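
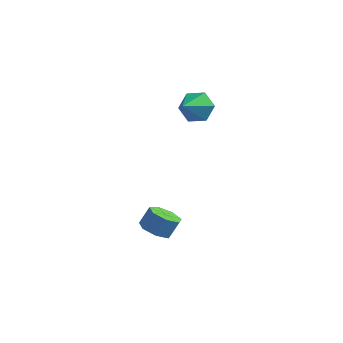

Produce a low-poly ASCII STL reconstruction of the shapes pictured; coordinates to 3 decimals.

solid 
facet normal 0.004 0.874 -0.486
outer loop
vertex 4.234 3.058 3.254
vertex 3.314 2.913 2.985
vertex 3.509 3.374 3.816
endloop
endfacet
facet normal 0.581 -0.102 0.807
outer loop
vertex 4.234 3.058 3.254
vertex 3.509 3.374 3.816
vertex 3.306 1.567 3.735
endloop
endfacet
facet normal 0.004 0.874 -0.486
outer loop
vertex 3.509 3.374 3.816
vertex 3.314 2.913 2.985
vertex 2.589 3.229 3.547
endloop
endfacet
facet normal -0.279 -0.012 0.960
outer loop
vertex 3.509 3.374 3.816
vertex 2.589 3.229 3.547
vertex 3.306 1.567 3.735
endloop
endfacet
facet normal 0.004 0.874 -0.486
outer loop
vertex 2.589 3.229 3.547
vertex 3.314 2.913 2.985
vertex 2.393 2.768 2.717
endloop
endfacet
facet normal -0.862 -0.328 0.386
outer loop
vertex 2.589 3.229 3.547
vertex 2.393 2.768 2.717
vertex 3.306 1.567 3.735
endloop
endfacet
facet normal 0.004 0.874 -0.486
outer loop
vertex 2.393 2.768 2.717
vertex 3.314 2.913 2.985
vertex 3.118 2.452 2.155
endloop
endfacet
facet normal -0.585 -0.735 -0.342
outer loop
vertex 2.393 2.768 2.717
vertex 3.118 2.452 2.155
vertex 3.306 1.567 3.735
endloop
endfacet
facet normal 0.006 0.874 -0.487
outer loop
vertex 3.118 2.452 2.155
vertex 3.314 2.913 2.985
vertex 4.038 2.596 2.424
endloop
endfacet
facet normal 0.274 -0.825 -0.495
outer loop
vertex 3.118 2.452 2.155
vertex 4.038 2.596 2.424
vertex 3.306 1.567 3.735
endloop
endfacet
facet normal 0.005 0.873 -0.487
outer loop
vertex 4.038 2.596 2.424
vertex 3.314 2.913 2.985
vertex 4.234 3.058 3.254
endloop
endfacet
facet normal 0.858 -0.508 0.080
outer loop
vertex 4.038 2.596 2.424
vertex 4.234 3.058 3.254
vertex 3.306 1.567 3.735
endloop
endfacet
facet normal -0.281 -0.422 -0.862
outer loop
vertex 3.718 -0.222 -4.192
vertex 3.127 -0.711 -3.76
vertex 3.024 0.087 -4.117
endloop
endfacet
facet normal 0.307 0.811 -0.498
outer loop
vertex 3.718 -0.222 -4.192
vertex 3.024 0.087 -4.117
vertex 4.023 0.239 -3.252
endloop
endfacet
facet normal 0.308 0.811 -0.498
outer loop
vertex 4.023 0.239 -3.252
vertex 3.024 0.087 -4.117
vertex 3.329 0.548 -3.178
endloop
endfacet
facet normal 0.280 0.424 0.861
outer loop
vertex 4.023 0.239 -3.252
vertex 3.329 0.548 -3.178
vertex 3.433 -0.249 -2.82
endloop
endfacet
facet normal -0.280 -0.422 -0.862
outer loop
vertex 3.024 0.087 -4.117
vertex 3.127 -0.711 -3.76
vertex 2.407 -0.205 -3.774
endloop
endfacet
facet normal -0.519 0.822 -0.235
outer loop
vertex 3.024 0.087 -4.117
vertex 2.407 -0.205 -3.774
vertex 3.329 0.548 -3.178
endloop
endfacet
facet normal -0.520 0.822 -0.234
outer loop
vertex 3.329 0.548 -3.178
vertex 2.407 -0.205 -3.774
vertex 2.713 0.256 -2.834
endloop
endfacet
facet normal 0.280 0.424 0.861
outer loop
vertex 3.329 0.548 -3.178
vertex 2.713 0.256 -2.834
vertex 3.433 -0.249 -2.82
endloop
endfacet
facet normal -0.281 -0.423 -0.862
outer loop
vertex 2.407 -0.205 -3.774
vertex 3.127 -0.711 -3.76
vertex 2.333 -0.877 -3.42
endloop
endfacet
facet normal -0.955 0.214 0.206
outer loop
vertex 2.407 -0.205 -3.774
vertex 2.333 -0.877 -3.42
vertex 2.713 0.256 -2.834
endloop
endfacet
facet normal -0.955 0.214 0.205
outer loop
vertex 2.713 0.256 -2.834
vertex 2.333 -0.877 -3.42
vertex 2.638 -0.416 -2.48
endloop
endfacet
facet normal 0.280 0.423 0.862
outer loop
vertex 2.713 0.256 -2.834
vertex 2.638 -0.416 -2.48
vertex 3.433 -0.249 -2.82
endloop
endfacet
facet normal -0.280 -0.424 -0.861
outer loop
vertex 2.333 -0.877 -3.42
vertex 3.127 -0.711 -3.76
vertex 2.857 -1.424 -3.321
endloop
endfacet
facet normal -0.672 -0.555 0.490
outer loop
vertex 2.333 -0.877 -3.42
vertex 2.857 -1.424 -3.321
vertex 2.638 -0.416 -2.48
endloop
endfacet
facet normal -0.671 -0.555 0.491
outer loop
vertex 2.638 -0.416 -2.48
vertex 2.857 -1.424 -3.321
vertex 3.162 -0.963 -2.382
endloop
endfacet
facet normal 0.280 0.423 0.862
outer loop
vertex 2.638 -0.416 -2.48
vertex 3.162 -0.963 -2.382
vertex 3.433 -0.249 -2.82
endloop
endfacet
facet normal -0.280 -0.424 -0.861
outer loop
vertex 2.857 -1.424 -3.321
vertex 3.127 -0.711 -3.76
vertex 3.585 -1.434 -3.553
endloop
endfacet
facet normal 0.117 -0.906 0.407
outer loop
vertex 2.857 -1.424 -3.321
vertex 3.585 -1.434 -3.553
vertex 3.162 -0.963 -2.382
endloop
endfacet
facet normal 0.117 -0.906 0.407
outer loop
vertex 3.162 -0.963 -2.382
vertex 3.585 -1.434 -3.553
vertex 3.89 -0.973 -2.614
endloop
endfacet
facet normal 0.280 0.422 0.862
outer loop
vertex 3.162 -0.963 -2.382
vertex 3.89 -0.973 -2.614
vertex 3.433 -0.249 -2.82
endloop
endfacet
facet normal -0.280 -0.424 -0.861
outer loop
vertex 3.585 -1.434 -3.553
vertex 3.127 -0.711 -3.76
vertex 3.968 -0.899 -3.941
endloop
endfacet
facet normal 0.818 -0.574 0.016
outer loop
vertex 3.585 -1.434 -3.553
vertex 3.968 -0.899 -3.941
vertex 3.89 -0.973 -2.614
endloop
endfacet
facet normal 0.819 -0.574 0.016
outer loop
vertex 3.89 -0.973 -2.614
vertex 3.968 -0.899 -3.941
vertex 4.273 -0.437 -3.001
endloop
endfacet
facet normal 0.280 0.422 0.862
outer loop
vertex 3.89 -0.973 -2.614
vertex 4.273 -0.437 -3.001
vertex 3.433 -0.249 -2.82
endloop
endfacet
facet normal -0.280 -0.423 -0.862
outer loop
vertex 3.968 -0.899 -3.941
vertex 3.127 -0.711 -3.76
vertex 3.718 -0.222 -4.192
endloop
endfacet
facet normal 0.903 0.190 -0.386
outer loop
vertex 3.968 -0.899 -3.941
vertex 3.718 -0.222 -4.192
vertex 4.273 -0.437 -3.001
endloop
endfacet
facet normal 0.903 0.190 -0.386
outer loop
vertex 4.273 -0.437 -3.001
vertex 3.718 -0.222 -4.192
vertex 4.023 0.239 -3.252
endloop
endfacet
facet normal 0.280 0.424 0.861
outer loop
vertex 4.273 -0.437 -3.001
vertex 4.023 0.239 -3.252
vertex 3.433 -0.249 -2.82
endloop
endfacet

endsolid


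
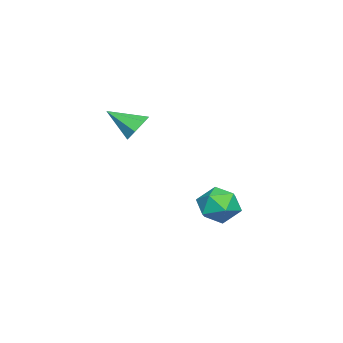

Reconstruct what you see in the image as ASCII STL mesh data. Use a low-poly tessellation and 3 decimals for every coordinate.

solid 
facet normal -0.070 0.822 -0.566
outer loop
vertex 3.319 1.837 -0.344
vertex 2.802 1.744 -0.415
vertex 3.037 2.027 -0.033
endloop
endfacet
facet normal 0.749 0.027 0.662
outer loop
vertex 3.319 1.837 -0.344
vertex 3.037 2.027 -0.033
vertex 2.878 0.856 0.195
endloop
endfacet
facet normal -0.071 0.822 -0.565
outer loop
vertex 3.037 2.027 -0.033
vertex 2.802 1.744 -0.415
vertex 2.578 2.003 -0.01
endloop
endfacet
facet normal 0.039 0.186 0.982
outer loop
vertex 3.037 2.027 -0.033
vertex 2.578 2.003 -0.01
vertex 2.878 0.856 0.195
endloop
endfacet
facet normal -0.071 0.822 -0.565
outer loop
vertex 2.578 2.003 -0.01
vertex 2.802 1.744 -0.415
vertex 2.288 1.784 -0.292
endloop
endfacet
facet normal -0.678 -0.046 0.733
outer loop
vertex 2.578 2.003 -0.01
vertex 2.288 1.784 -0.292
vertex 2.878 0.856 0.195
endloop
endfacet
facet normal -0.071 0.822 -0.564
outer loop
vertex 2.288 1.784 -0.292
vertex 2.802 1.744 -0.415
vertex 2.385 1.535 -0.667
endloop
endfacet
facet normal -0.863 -0.494 0.105
outer loop
vertex 2.288 1.784 -0.292
vertex 2.385 1.535 -0.667
vertex 2.878 0.856 0.195
endloop
endfacet
facet normal -0.071 0.822 -0.565
outer loop
vertex 2.385 1.535 -0.667
vertex 2.802 1.744 -0.415
vertex 2.795 1.443 -0.852
endloop
endfacet
facet normal -0.378 -0.820 -0.430
outer loop
vertex 2.385 1.535 -0.667
vertex 2.795 1.443 -0.852
vertex 2.878 0.856 0.195
endloop
endfacet
facet normal -0.071 0.822 -0.565
outer loop
vertex 2.795 1.443 -0.852
vertex 2.802 1.744 -0.415
vertex 3.211 1.578 -0.708
endloop
endfacet
facet normal 0.415 -0.779 -0.470
outer loop
vertex 2.795 1.443 -0.852
vertex 3.211 1.578 -0.708
vertex 2.878 0.856 0.195
endloop
endfacet
facet normal -0.070 0.823 -0.564
outer loop
vertex 3.211 1.578 -0.708
vertex 2.802 1.744 -0.415
vertex 3.319 1.837 -0.344
endloop
endfacet
facet normal 0.915 -0.403 0.015
outer loop
vertex 3.211 1.578 -0.708
vertex 3.319 1.837 -0.344
vertex 2.878 0.856 0.195
endloop
endfacet
facet normal -0.967 0.080 -0.244
outer loop
vertex 0.301 3.705 -4.515
vertex 0.138 3.16 -4.048
vertex 0.137 3.858 -3.814
endloop
endfacet
facet normal -0.636 0.709 -0.304
outer loop
vertex 0.301 3.705 -4.515
vertex 0.137 3.858 -3.814
vertex 0.69 4.211 -4.148
endloop
endfacet
facet normal -0.099 0.633 -0.768
outer loop
vertex 0.301 3.705 -4.515
vertex 0.69 4.211 -4.148
vertex 1.033 3.731 -4.588
endloop
endfacet
facet normal -0.098 -0.044 -0.994
outer loop
vertex 0.301 3.705 -4.515
vertex 1.033 3.731 -4.588
vertex 0.692 3.081 -4.526
endloop
endfacet
facet normal -0.634 -0.385 -0.671
outer loop
vertex 0.301 3.705 -4.515
vertex 0.692 3.081 -4.526
vertex 0.138 3.16 -4.048
endloop
endfacet
facet normal -0.357 0.873 0.332
outer loop
vertex 0.69 4.211 -4.148
vertex 0.137 3.858 -3.814
vertex 0.768 3.979 -3.454
endloop
endfacet
facet normal -0.891 -0.145 0.430
outer loop
vertex 0.137 3.858 -3.814
vertex 0.138 3.16 -4.048
vertex 0.427 3.329 -3.392
endloop
endfacet
facet normal -0.353 -0.899 -0.261
outer loop
vertex 0.138 3.16 -4.048
vertex 0.692 3.081 -4.526
vertex 0.77 2.849 -3.832
endloop
endfacet
facet normal 0.514 -0.345 -0.785
outer loop
vertex 0.692 3.081 -4.526
vertex 1.033 3.731 -4.588
vertex 1.323 3.202 -4.166
endloop
endfacet
facet normal 0.512 0.750 -0.419
outer loop
vertex 1.033 3.731 -4.588
vertex 0.69 4.211 -4.148
vertex 1.322 3.9 -3.932
endloop
endfacet
facet normal 0.098 0.044 0.994
outer loop
vertex 1.159 3.355 -3.465
vertex 0.768 3.979 -3.454
vertex 0.427 3.329 -3.392
endloop
endfacet
facet normal 0.099 -0.633 0.768
outer loop
vertex 1.159 3.355 -3.465
vertex 0.427 3.329 -3.392
vertex 0.77 2.849 -3.832
endloop
endfacet
facet normal 0.636 -0.709 0.304
outer loop
vertex 1.159 3.355 -3.465
vertex 0.77 2.849 -3.832
vertex 1.323 3.202 -4.166
endloop
endfacet
facet normal 0.967 -0.080 0.244
outer loop
vertex 1.159 3.355 -3.465
vertex 1.323 3.202 -4.166
vertex 1.322 3.9 -3.932
endloop
endfacet
facet normal 0.634 0.385 0.671
outer loop
vertex 1.159 3.355 -3.465
vertex 1.322 3.9 -3.932
vertex 0.768 3.979 -3.454
endloop
endfacet
facet normal -0.514 0.345 0.785
outer loop
vertex 0.427 3.329 -3.392
vertex 0.768 3.979 -3.454
vertex 0.137 3.858 -3.814
endloop
endfacet
facet normal -0.512 -0.750 0.419
outer loop
vertex 0.77 2.849 -3.832
vertex 0.427 3.329 -3.392
vertex 0.138 3.16 -4.048
endloop
endfacet
facet normal 0.357 -0.873 -0.332
outer loop
vertex 1.323 3.202 -4.166
vertex 0.77 2.849 -3.832
vertex 0.692 3.081 -4.526
endloop
endfacet
facet normal 0.891 0.145 -0.430
outer loop
vertex 1.322 3.9 -3.932
vertex 1.323 3.202 -4.166
vertex 1.033 3.731 -4.588
endloop
endfacet
facet normal 0.353 0.899 0.261
outer loop
vertex 0.768 3.979 -3.454
vertex 1.322 3.9 -3.932
vertex 0.69 4.211 -4.148
endloop
endfacet

endsolid


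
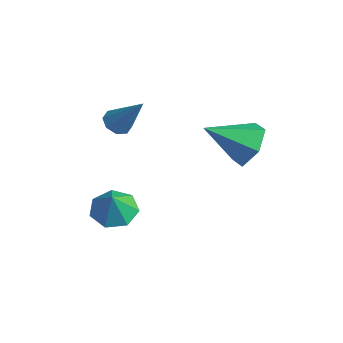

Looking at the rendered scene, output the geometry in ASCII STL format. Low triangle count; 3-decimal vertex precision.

solid 
facet normal -0.568 -0.261 -0.781
outer loop
vertex -1.245 -3.296 1.292
vertex -1.73 -2.977 1.538
vertex -1.257 -2.836 1.147
endloop
endfacet
facet normal 0.953 -0.068 -0.296
outer loop
vertex -1.245 -3.296 1.292
vertex -1.257 -2.836 1.147
vertex -0.65 -2.483 3.022
endloop
endfacet
facet normal -0.568 -0.260 -0.781
outer loop
vertex -1.257 -2.836 1.147
vertex -1.73 -2.977 1.538
vertex -1.545 -2.459 1.231
endloop
endfacet
facet normal 0.707 0.617 -0.345
outer loop
vertex -1.257 -2.836 1.147
vertex -1.545 -2.459 1.231
vertex -0.65 -2.483 3.022
endloop
endfacet
facet normal -0.569 -0.259 -0.781
outer loop
vertex -1.545 -2.459 1.231
vertex -1.73 -2.977 1.538
vertex -1.942 -2.386 1.496
endloop
endfacet
facet normal 0.143 0.988 -0.058
outer loop
vertex -1.545 -2.459 1.231
vertex -1.942 -2.386 1.496
vertex -0.65 -2.483 3.022
endloop
endfacet
facet normal -0.569 -0.259 -0.780
outer loop
vertex -1.942 -2.386 1.496
vertex -1.73 -2.977 1.538
vertex -2.214 -2.659 1.785
endloop
endfacet
facet normal -0.406 0.824 0.396
outer loop
vertex -1.942 -2.386 1.496
vertex -2.214 -2.659 1.785
vertex -0.65 -2.483 3.022
endloop
endfacet
facet normal -0.569 -0.260 -0.780
outer loop
vertex -2.214 -2.659 1.785
vertex -1.73 -2.977 1.538
vertex -2.203 -3.119 1.93
endloop
endfacet
facet normal -0.620 0.222 0.752
outer loop
vertex -2.214 -2.659 1.785
vertex -2.203 -3.119 1.93
vertex -0.65 -2.483 3.022
endloop
endfacet
facet normal -0.569 -0.260 -0.780
outer loop
vertex -2.203 -3.119 1.93
vertex -1.73 -2.977 1.538
vertex -1.914 -3.496 1.845
endloop
endfacet
facet normal -0.373 -0.467 0.802
outer loop
vertex -2.203 -3.119 1.93
vertex -1.914 -3.496 1.845
vertex -0.65 -2.483 3.022
endloop
endfacet
facet normal -0.567 -0.261 -0.781
outer loop
vertex -1.914 -3.496 1.845
vertex -1.73 -2.977 1.538
vertex -1.517 -3.569 1.581
endloop
endfacet
facet normal 0.189 -0.836 0.516
outer loop
vertex -1.914 -3.496 1.845
vertex -1.517 -3.569 1.581
vertex -0.65 -2.483 3.022
endloop
endfacet
facet normal -0.568 -0.261 -0.781
outer loop
vertex -1.517 -3.569 1.581
vertex -1.73 -2.977 1.538
vertex -1.245 -3.296 1.292
endloop
endfacet
facet normal 0.739 -0.671 0.061
outer loop
vertex -1.517 -3.569 1.581
vertex -1.245 -3.296 1.292
vertex -0.65 -2.483 3.022
endloop
endfacet
facet normal -0.385 0.267 -0.883
outer loop
vertex -0.496 -4.257 -3.143
vertex -1.019 -3.578 -2.71
vertex -0.134 -3.509 -3.075
endloop
endfacet
facet normal 0.891 -0.441 0.108
outer loop
vertex -0.496 -4.257 -3.143
vertex -0.134 -3.509 -3.075
vertex -0.521 -3.922 -1.57
endloop
endfacet
facet normal -0.385 0.267 -0.883
outer loop
vertex -0.134 -3.509 -3.075
vertex -1.019 -3.578 -2.71
vertex -0.438 -2.814 -2.732
endloop
endfacet
facet normal 0.919 0.251 0.305
outer loop
vertex -0.134 -3.509 -3.075
vertex -0.438 -2.814 -2.732
vertex -0.521 -3.922 -1.57
endloop
endfacet
facet normal -0.384 0.267 -0.884
outer loop
vertex -0.438 -2.814 -2.732
vertex -1.019 -3.578 -2.71
vertex -1.18 -2.694 -2.373
endloop
endfacet
facet normal 0.415 0.643 0.643
outer loop
vertex -0.438 -2.814 -2.732
vertex -1.18 -2.694 -2.373
vertex -0.521 -3.922 -1.57
endloop
endfacet
facet normal -0.386 0.266 -0.883
outer loop
vertex -1.18 -2.694 -2.373
vertex -1.019 -3.578 -2.71
vertex -1.8 -3.24 -2.267
endloop
endfacet
facet normal -0.238 0.439 0.866
outer loop
vertex -1.18 -2.694 -2.373
vertex -1.8 -3.24 -2.267
vertex -0.521 -3.922 -1.57
endloop
endfacet
facet normal -0.386 0.266 -0.883
outer loop
vertex -1.8 -3.24 -2.267
vertex -1.019 -3.578 -2.71
vertex -1.832 -4.04 -2.494
endloop
endfacet
facet normal -0.551 -0.207 0.808
outer loop
vertex -1.8 -3.24 -2.267
vertex -1.832 -4.04 -2.494
vertex -0.521 -3.922 -1.57
endloop
endfacet
facet normal -0.386 0.266 -0.883
outer loop
vertex -1.832 -4.04 -2.494
vertex -1.019 -3.578 -2.71
vertex -1.251 -4.493 -2.884
endloop
endfacet
facet normal -0.288 -0.810 0.512
outer loop
vertex -1.832 -4.04 -2.494
vertex -1.251 -4.493 -2.884
vertex -0.521 -3.922 -1.57
endloop
endfacet
facet normal -0.386 0.266 -0.883
outer loop
vertex -1.251 -4.493 -2.884
vertex -1.019 -3.578 -2.71
vertex -0.496 -4.257 -3.143
endloop
endfacet
facet normal 0.354 -0.913 0.200
outer loop
vertex -1.251 -4.493 -2.884
vertex -0.496 -4.257 -3.143
vertex -0.521 -3.922 -1.57
endloop
endfacet
facet normal 0.345 0.773 -0.533
outer loop
vertex 2.53 0.753 2.339
vertex 2.14 0.311 1.445
vertex 1.533 0.979 2.021
endloop
endfacet
facet normal -0.253 0.213 0.944
outer loop
vertex 2.53 0.753 2.339
vertex 1.533 0.979 2.021
vertex 1.46 -1.211 2.495
endloop
endfacet
facet normal 0.345 0.773 -0.532
outer loop
vertex 1.533 0.979 2.021
vertex 2.14 0.311 1.445
vertex 1.144 0.537 1.127
endloop
endfacet
facet normal -0.930 0.107 0.352
outer loop
vertex 1.533 0.979 2.021
vertex 1.144 0.537 1.127
vertex 1.46 -1.211 2.495
endloop
endfacet
facet normal 0.345 0.773 -0.532
outer loop
vertex 1.144 0.537 1.127
vertex 2.14 0.311 1.445
vertex 1.751 -0.13 0.552
endloop
endfacet
facet normal -0.823 -0.435 -0.365
outer loop
vertex 1.144 0.537 1.127
vertex 1.751 -0.13 0.552
vertex 1.46 -1.211 2.495
endloop
endfacet
facet normal 0.345 0.773 -0.532
outer loop
vertex 1.751 -0.13 0.552
vertex 2.14 0.311 1.445
vertex 2.747 -0.356 0.87
endloop
endfacet
facet normal -0.041 -0.871 -0.490
outer loop
vertex 1.751 -0.13 0.552
vertex 2.747 -0.356 0.87
vertex 1.46 -1.211 2.495
endloop
endfacet
facet normal 0.345 0.773 -0.532
outer loop
vertex 2.747 -0.356 0.87
vertex 2.14 0.311 1.445
vertex 3.136 0.085 1.763
endloop
endfacet
facet normal 0.636 -0.765 0.101
outer loop
vertex 2.747 -0.356 0.87
vertex 3.136 0.085 1.763
vertex 1.46 -1.211 2.495
endloop
endfacet
facet normal 0.345 0.773 -0.533
outer loop
vertex 3.136 0.085 1.763
vertex 2.14 0.311 1.445
vertex 2.53 0.753 2.339
endloop
endfacet
facet normal 0.530 -0.224 0.818
outer loop
vertex 3.136 0.085 1.763
vertex 2.53 0.753 2.339
vertex 1.46 -1.211 2.495
endloop
endfacet

endsolid


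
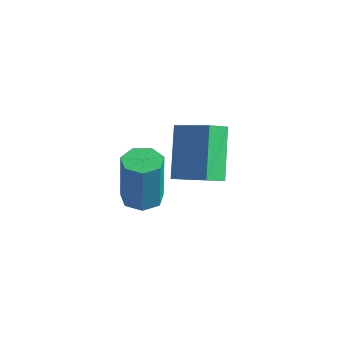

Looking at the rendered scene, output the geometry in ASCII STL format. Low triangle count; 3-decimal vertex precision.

solid 
facet normal -0.861 -0.034 -0.508
outer loop
vertex 0.136 0.771 -0.584
vertex -0.789 1.963 0.905
vertex 0.353 1.457 -0.998
endloop
endfacet
facet normal 0.436 -0.562 -0.703
outer loop
vertex 1.869 1.517 -0.105
vertex 0.136 0.771 -0.584
vertex 0.353 1.457 -0.998
endloop
endfacet
facet normal -0.861 -0.034 -0.508
outer loop
vertex 0.353 1.457 -0.998
vertex -0.789 1.963 0.905
vertex -0.572 2.649 0.491
endloop
endfacet
facet normal 0.261 0.826 -0.499
outer loop
vertex -0.572 2.649 0.491
vertex 1.869 1.517 -0.105
vertex 0.353 1.457 -0.998
endloop
endfacet
facet normal -0.261 -0.826 0.499
outer loop
vertex 0.136 0.771 -0.584
vertex 0.727 2.023 1.798
vertex -0.789 1.963 0.905
endloop
endfacet
facet normal 0.436 -0.562 -0.703
outer loop
vertex 1.652 0.831 0.309
vertex 0.136 0.771 -0.584
vertex 1.869 1.517 -0.105
endloop
endfacet
facet normal -0.261 -0.826 0.499
outer loop
vertex 1.652 0.831 0.309
vertex 0.727 2.023 1.798
vertex 0.136 0.771 -0.584
endloop
endfacet
facet normal -0.436 0.562 0.703
outer loop
vertex -0.789 1.963 0.905
vertex 0.727 2.023 1.798
vertex -0.572 2.649 0.491
endloop
endfacet
facet normal 0.261 0.826 -0.499
outer loop
vertex 0.944 2.709 1.384
vertex 1.869 1.517 -0.105
vertex -0.572 2.649 0.491
endloop
endfacet
facet normal -0.436 0.562 0.703
outer loop
vertex -0.572 2.649 0.491
vertex 0.727 2.023 1.798
vertex 0.944 2.709 1.384
endloop
endfacet
facet normal 0.861 0.034 0.508
outer loop
vertex 0.944 2.709 1.384
vertex 1.652 0.831 0.309
vertex 1.869 1.517 -0.105
endloop
endfacet
facet normal 0.861 0.034 0.508
outer loop
vertex 0.727 2.023 1.798
vertex 1.652 0.831 0.309
vertex 0.944 2.709 1.384
endloop
endfacet
facet normal -0.013 -0.008 -1.000
outer loop
vertex -1.706 2.423 -3.891
vertex -2.134 1.771 -3.88
vertex -2.377 2.512 -3.883
endloop
endfacet
facet normal 0.131 0.991 -0.010
outer loop
vertex -1.706 2.423 -3.891
vertex -2.377 2.512 -3.883
vertex -1.678 2.441 -1.751
endloop
endfacet
facet normal 0.131 0.991 -0.010
outer loop
vertex -1.678 2.441 -1.751
vertex -2.377 2.512 -3.883
vertex -2.349 2.53 -1.743
endloop
endfacet
facet normal 0.013 0.008 1.000
outer loop
vertex -1.678 2.441 -1.751
vertex -2.349 2.53 -1.743
vertex -2.106 1.789 -1.74
endloop
endfacet
facet normal -0.013 -0.008 -1.000
outer loop
vertex -2.377 2.512 -3.883
vertex -2.134 1.771 -3.88
vertex -2.865 2.043 -3.873
endloop
endfacet
facet normal -0.693 0.721 0.003
outer loop
vertex -2.377 2.512 -3.883
vertex -2.865 2.043 -3.873
vertex -2.349 2.53 -1.743
endloop
endfacet
facet normal -0.693 0.721 0.003
outer loop
vertex -2.349 2.53 -1.743
vertex -2.865 2.043 -3.873
vertex -2.837 2.061 -1.733
endloop
endfacet
facet normal 0.013 0.008 1.000
outer loop
vertex -2.349 2.53 -1.743
vertex -2.837 2.061 -1.733
vertex -2.106 1.789 -1.74
endloop
endfacet
facet normal -0.013 -0.009 -1.000
outer loop
vertex -2.865 2.043 -3.873
vertex -2.134 1.771 -3.88
vertex -2.802 1.369 -3.868
endloop
endfacet
facet normal -0.996 -0.093 0.014
outer loop
vertex -2.865 2.043 -3.873
vertex -2.802 1.369 -3.868
vertex -2.837 2.061 -1.733
endloop
endfacet
facet normal -0.996 -0.091 0.013
outer loop
vertex -2.837 2.061 -1.733
vertex -2.802 1.369 -3.868
vertex -2.775 1.387 -1.728
endloop
endfacet
facet normal 0.013 0.009 1.000
outer loop
vertex -2.837 2.061 -1.733
vertex -2.775 1.387 -1.728
vertex -2.106 1.789 -1.74
endloop
endfacet
facet normal -0.013 -0.009 -1.000
outer loop
vertex -2.802 1.369 -3.868
vertex -2.134 1.771 -3.88
vertex -2.236 0.998 -3.872
endloop
endfacet
facet normal -0.548 -0.836 0.014
outer loop
vertex -2.802 1.369 -3.868
vertex -2.236 0.998 -3.872
vertex -2.775 1.387 -1.728
endloop
endfacet
facet normal -0.548 -0.836 0.014
outer loop
vertex -2.775 1.387 -1.728
vertex -2.236 0.998 -3.872
vertex -2.209 1.016 -1.732
endloop
endfacet
facet normal 0.013 0.009 1.000
outer loop
vertex -2.775 1.387 -1.728
vertex -2.209 1.016 -1.732
vertex -2.106 1.789 -1.74
endloop
endfacet
facet normal -0.013 -0.009 -1.000
outer loop
vertex -2.236 0.998 -3.872
vertex -2.134 1.771 -3.88
vertex -1.593 1.209 -3.882
endloop
endfacet
facet normal 0.312 -0.950 0.004
outer loop
vertex -2.236 0.998 -3.872
vertex -1.593 1.209 -3.882
vertex -2.209 1.016 -1.732
endloop
endfacet
facet normal 0.312 -0.950 0.004
outer loop
vertex -2.209 1.016 -1.732
vertex -1.593 1.209 -3.882
vertex -1.566 1.227 -1.742
endloop
endfacet
facet normal 0.013 0.009 1.000
outer loop
vertex -2.209 1.016 -1.732
vertex -1.566 1.227 -1.742
vertex -2.106 1.789 -1.74
endloop
endfacet
facet normal -0.012 -0.008 -1.000
outer loop
vertex -1.593 1.209 -3.882
vertex -2.134 1.771 -3.88
vertex -1.357 1.843 -3.89
endloop
endfacet
facet normal 0.937 -0.349 -0.009
outer loop
vertex -1.593 1.209 -3.882
vertex -1.357 1.843 -3.89
vertex -1.566 1.227 -1.742
endloop
endfacet
facet normal 0.937 -0.349 -0.009
outer loop
vertex -1.566 1.227 -1.742
vertex -1.357 1.843 -3.89
vertex -1.33 1.861 -1.751
endloop
endfacet
facet normal 0.013 0.009 1.000
outer loop
vertex -1.566 1.227 -1.742
vertex -1.33 1.861 -1.751
vertex -2.106 1.789 -1.74
endloop
endfacet
facet normal -0.012 -0.009 -1.000
outer loop
vertex -1.357 1.843 -3.89
vertex -2.134 1.771 -3.88
vertex -1.706 2.423 -3.891
endloop
endfacet
facet normal 0.857 0.516 -0.015
outer loop
vertex -1.357 1.843 -3.89
vertex -1.706 2.423 -3.891
vertex -1.33 1.861 -1.751
endloop
endfacet
facet normal 0.857 0.514 -0.016
outer loop
vertex -1.33 1.861 -1.751
vertex -1.706 2.423 -3.891
vertex -1.678 2.441 -1.751
endloop
endfacet
facet normal 0.013 0.008 1.000
outer loop
vertex -1.33 1.861 -1.751
vertex -1.678 2.441 -1.751
vertex -2.106 1.789 -1.74
endloop
endfacet

endsolid


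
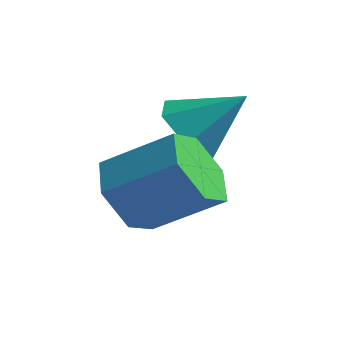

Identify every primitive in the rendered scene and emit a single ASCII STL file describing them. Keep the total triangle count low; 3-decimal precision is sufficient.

solid 
facet normal -0.737 -0.427 -0.523
outer loop
vertex -2.133 0.125 -3.686
vertex -2.612 -0.165 -2.774
vertex -2.841 0.779 -3.222
endloop
endfacet
facet normal 0.135 0.666 -0.733
outer loop
vertex -2.133 0.125 -3.686
vertex -2.841 0.779 -3.222
vertex -0.769 0.915 -2.718
endloop
endfacet
facet normal 0.135 0.666 -0.734
outer loop
vertex -0.769 0.915 -2.718
vertex -2.841 0.779 -3.222
vertex -1.477 1.57 -2.254
endloop
endfacet
facet normal 0.738 0.427 0.523
outer loop
vertex -0.769 0.915 -2.718
vertex -1.477 1.57 -2.254
vertex -1.248 0.625 -1.806
endloop
endfacet
facet normal -0.737 -0.427 -0.523
outer loop
vertex -2.841 0.779 -3.222
vertex -2.612 -0.165 -2.774
vertex -3.32 0.489 -2.31
endloop
endfacet
facet normal -0.506 0.862 0.008
outer loop
vertex -2.841 0.779 -3.222
vertex -3.32 0.489 -2.31
vertex -1.477 1.57 -2.254
endloop
endfacet
facet normal -0.506 0.862 0.009
outer loop
vertex -1.477 1.57 -2.254
vertex -3.32 0.489 -2.31
vertex -1.956 1.279 -1.342
endloop
endfacet
facet normal 0.737 0.427 0.523
outer loop
vertex -1.477 1.57 -2.254
vertex -1.956 1.279 -1.342
vertex -1.248 0.625 -1.806
endloop
endfacet
facet normal -0.737 -0.427 -0.523
outer loop
vertex -3.32 0.489 -2.31
vertex -2.612 -0.165 -2.774
vertex -3.091 -0.455 -1.862
endloop
endfacet
facet normal -0.641 0.197 0.742
outer loop
vertex -3.32 0.489 -2.31
vertex -3.091 -0.455 -1.862
vertex -1.956 1.279 -1.342
endloop
endfacet
facet normal -0.641 0.197 0.742
outer loop
vertex -1.956 1.279 -1.342
vertex -3.091 -0.455 -1.862
vertex -1.727 0.335 -0.894
endloop
endfacet
facet normal 0.737 0.427 0.523
outer loop
vertex -1.956 1.279 -1.342
vertex -1.727 0.335 -0.894
vertex -1.248 0.625 -1.806
endloop
endfacet
facet normal -0.738 -0.427 -0.523
outer loop
vertex -3.091 -0.455 -1.862
vertex -2.612 -0.165 -2.774
vertex -2.383 -1.11 -2.326
endloop
endfacet
facet normal -0.135 -0.666 0.734
outer loop
vertex -3.091 -0.455 -1.862
vertex -2.383 -1.11 -2.326
vertex -1.727 0.335 -0.894
endloop
endfacet
facet normal -0.134 -0.666 0.734
outer loop
vertex -1.727 0.335 -0.894
vertex -2.383 -1.11 -2.326
vertex -1.019 -0.319 -1.358
endloop
endfacet
facet normal 0.737 0.427 0.523
outer loop
vertex -1.727 0.335 -0.894
vertex -1.019 -0.319 -1.358
vertex -1.248 0.625 -1.806
endloop
endfacet
facet normal -0.737 -0.427 -0.523
outer loop
vertex -2.383 -1.11 -2.326
vertex -2.612 -0.165 -2.774
vertex -1.904 -0.819 -3.238
endloop
endfacet
facet normal 0.506 -0.862 -0.009
outer loop
vertex -2.383 -1.11 -2.326
vertex -1.904 -0.819 -3.238
vertex -1.019 -0.319 -1.358
endloop
endfacet
facet normal 0.506 -0.863 -0.009
outer loop
vertex -1.019 -0.319 -1.358
vertex -1.904 -0.819 -3.238
vertex -0.54 -0.029 -2.27
endloop
endfacet
facet normal 0.737 0.427 0.523
outer loop
vertex -1.019 -0.319 -1.358
vertex -0.54 -0.029 -2.27
vertex -1.248 0.625 -1.806
endloop
endfacet
facet normal -0.737 -0.427 -0.523
outer loop
vertex -1.904 -0.819 -3.238
vertex -2.612 -0.165 -2.774
vertex -2.133 0.125 -3.686
endloop
endfacet
facet normal 0.641 -0.197 -0.742
outer loop
vertex -1.904 -0.819 -3.238
vertex -2.133 0.125 -3.686
vertex -0.54 -0.029 -2.27
endloop
endfacet
facet normal 0.641 -0.197 -0.742
outer loop
vertex -0.54 -0.029 -2.27
vertex -2.133 0.125 -3.686
vertex -0.769 0.915 -2.718
endloop
endfacet
facet normal 0.737 0.427 0.523
outer loop
vertex -0.54 -0.029 -2.27
vertex -0.769 0.915 -2.718
vertex -1.248 0.625 -1.806
endloop
endfacet
facet normal -0.637 -0.424 -0.644
outer loop
vertex -1.807 1.626 -1.985
vertex -2.473 1.599 -1.308
vertex -2.403 2.357 -1.876
endloop
endfacet
facet normal 0.688 0.618 -0.381
outer loop
vertex -1.807 1.626 -1.985
vertex -2.403 2.357 -1.876
vertex -1.447 2.281 -0.272
endloop
endfacet
facet normal -0.637 -0.424 -0.644
outer loop
vertex -2.403 2.357 -1.876
vertex -2.473 1.599 -1.308
vertex -3.07 2.33 -1.199
endloop
endfacet
facet normal 0.005 0.999 0.045
outer loop
vertex -2.403 2.357 -1.876
vertex -3.07 2.33 -1.199
vertex -1.447 2.281 -0.272
endloop
endfacet
facet normal -0.637 -0.424 -0.644
outer loop
vertex -3.07 2.33 -1.199
vertex -2.473 1.599 -1.308
vertex -3.139 1.571 -0.631
endloop
endfacet
facet normal -0.393 0.574 0.719
outer loop
vertex -3.07 2.33 -1.199
vertex -3.139 1.571 -0.631
vertex -1.447 2.281 -0.272
endloop
endfacet
facet normal -0.637 -0.424 -0.644
outer loop
vertex -3.139 1.571 -0.631
vertex -2.473 1.599 -1.308
vertex -2.542 0.84 -0.74
endloop
endfacet
facet normal -0.108 -0.232 0.967
outer loop
vertex -3.139 1.571 -0.631
vertex -2.542 0.84 -0.74
vertex -1.447 2.281 -0.272
endloop
endfacet
facet normal -0.637 -0.424 -0.644
outer loop
vertex -2.542 0.84 -0.74
vertex -2.473 1.599 -1.308
vertex -1.876 0.868 -1.417
endloop
endfacet
facet normal 0.576 -0.613 0.541
outer loop
vertex -2.542 0.84 -0.74
vertex -1.876 0.868 -1.417
vertex -1.447 2.281 -0.272
endloop
endfacet
facet normal -0.637 -0.424 -0.644
outer loop
vertex -1.876 0.868 -1.417
vertex -2.473 1.599 -1.308
vertex -1.807 1.626 -1.985
endloop
endfacet
facet normal 0.973 -0.188 -0.133
outer loop
vertex -1.876 0.868 -1.417
vertex -1.807 1.626 -1.985
vertex -1.447 2.281 -0.272
endloop
endfacet

endsolid


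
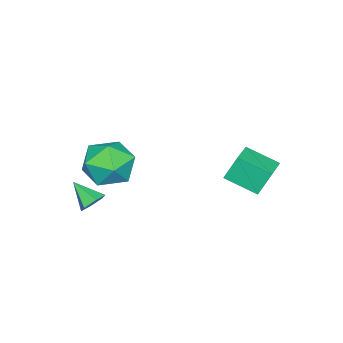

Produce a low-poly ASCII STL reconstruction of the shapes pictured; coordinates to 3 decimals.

solid 
facet normal -0.440 0.358 0.823
outer loop
vertex 2.288 0.32 -0.862
vertex 1.73 -0.74 -0.699
vertex 2.815 -0.546 -0.203
endloop
endfacet
facet normal 0.195 0.666 0.720
outer loop
vertex 2.288 0.32 -0.862
vertex 2.815 -0.546 -0.203
vertex 3.471 0.104 -0.983
endloop
endfacet
facet normal 0.187 0.979 0.078
outer loop
vertex 2.288 0.32 -0.862
vertex 3.471 0.104 -0.983
vertex 2.792 0.311 -1.962
endloop
endfacet
facet normal -0.454 0.865 -0.215
outer loop
vertex 2.288 0.32 -0.862
vertex 2.792 0.311 -1.962
vertex 1.715 -0.211 -1.786
endloop
endfacet
facet normal -0.842 0.481 0.246
outer loop
vertex 2.288 0.32 -0.862
vertex 1.715 -0.211 -1.786
vertex 1.73 -0.74 -0.699
endloop
endfacet
facet normal 0.690 0.153 0.708
outer loop
vertex 3.471 0.104 -0.983
vertex 2.815 -0.546 -0.203
vertex 3.645 -1.089 -0.894
endloop
endfacet
facet normal -0.339 -0.345 0.875
outer loop
vertex 2.815 -0.546 -0.203
vertex 1.73 -0.74 -0.699
vertex 2.568 -1.611 -0.718
endloop
endfacet
facet normal -0.987 -0.148 -0.059
outer loop
vertex 1.73 -0.74 -0.699
vertex 1.715 -0.211 -1.786
vertex 1.889 -1.404 -1.697
endloop
endfacet
facet normal -0.360 0.473 -0.804
outer loop
vertex 1.715 -0.211 -1.786
vertex 2.792 0.311 -1.962
vertex 2.545 -0.754 -2.477
endloop
endfacet
facet normal 0.677 0.658 -0.330
outer loop
vertex 2.792 0.311 -1.962
vertex 3.471 0.104 -0.983
vertex 3.63 -0.56 -1.981
endloop
endfacet
facet normal 0.454 -0.865 0.215
outer loop
vertex 3.072 -1.62 -1.818
vertex 3.645 -1.089 -0.894
vertex 2.568 -1.611 -0.718
endloop
endfacet
facet normal -0.187 -0.979 -0.078
outer loop
vertex 3.072 -1.62 -1.818
vertex 2.568 -1.611 -0.718
vertex 1.889 -1.404 -1.697
endloop
endfacet
facet normal -0.195 -0.666 -0.720
outer loop
vertex 3.072 -1.62 -1.818
vertex 1.889 -1.404 -1.697
vertex 2.545 -0.754 -2.477
endloop
endfacet
facet normal 0.440 -0.358 -0.823
outer loop
vertex 3.072 -1.62 -1.818
vertex 2.545 -0.754 -2.477
vertex 3.63 -0.56 -1.981
endloop
endfacet
facet normal 0.842 -0.481 -0.246
outer loop
vertex 3.072 -1.62 -1.818
vertex 3.63 -0.56 -1.981
vertex 3.645 -1.089 -0.894
endloop
endfacet
facet normal 0.360 -0.473 0.804
outer loop
vertex 2.568 -1.611 -0.718
vertex 3.645 -1.089 -0.894
vertex 2.815 -0.546 -0.203
endloop
endfacet
facet normal -0.677 -0.658 0.330
outer loop
vertex 1.889 -1.404 -1.697
vertex 2.568 -1.611 -0.718
vertex 1.73 -0.74 -0.699
endloop
endfacet
facet normal -0.690 -0.153 -0.708
outer loop
vertex 2.545 -0.754 -2.477
vertex 1.889 -1.404 -1.697
vertex 1.715 -0.211 -1.786
endloop
endfacet
facet normal 0.339 0.345 -0.875
outer loop
vertex 3.63 -0.56 -1.981
vertex 2.545 -0.754 -2.477
vertex 2.792 0.311 -1.962
endloop
endfacet
facet normal 0.987 0.148 0.059
outer loop
vertex 3.645 -1.089 -0.894
vertex 3.63 -0.56 -1.981
vertex 3.471 0.104 -0.983
endloop
endfacet
facet normal 0.137 0.796 -0.590
outer loop
vertex 3.689 -1.302 -3.751
vertex 3.327 -0.971 -3.388
vertex 3.928 -0.995 -3.281
endloop
endfacet
facet normal 0.789 -0.615 0.000
outer loop
vertex 3.689 -1.302 -3.751
vertex 3.928 -0.995 -3.281
vertex 3.153 -1.989 -2.632
endloop
endfacet
facet normal 0.137 0.795 -0.591
outer loop
vertex 3.928 -0.995 -3.281
vertex 3.327 -0.971 -3.388
vertex 3.566 -0.663 -2.918
endloop
endfacet
facet normal 0.681 -0.055 0.730
outer loop
vertex 3.928 -0.995 -3.281
vertex 3.566 -0.663 -2.918
vertex 3.153 -1.989 -2.632
endloop
endfacet
facet normal 0.136 0.796 -0.590
outer loop
vertex 3.566 -0.663 -2.918
vertex 3.327 -0.971 -3.388
vertex 2.966 -0.64 -3.025
endloop
endfacet
facet normal -0.160 0.256 0.953
outer loop
vertex 3.566 -0.663 -2.918
vertex 2.966 -0.64 -3.025
vertex 3.153 -1.989 -2.632
endloop
endfacet
facet normal 0.137 0.796 -0.590
outer loop
vertex 2.966 -0.64 -3.025
vertex 3.327 -0.971 -3.388
vertex 2.727 -0.947 -3.495
endloop
endfacet
facet normal -0.893 0.007 0.450
outer loop
vertex 2.966 -0.64 -3.025
vertex 2.727 -0.947 -3.495
vertex 3.153 -1.989 -2.632
endloop
endfacet
facet normal 0.137 0.795 -0.590
outer loop
vertex 2.727 -0.947 -3.495
vertex 3.327 -0.971 -3.388
vertex 3.089 -1.278 -3.857
endloop
endfacet
facet normal -0.785 -0.553 -0.280
outer loop
vertex 2.727 -0.947 -3.495
vertex 3.089 -1.278 -3.857
vertex 3.153 -1.989 -2.632
endloop
endfacet
facet normal 0.136 0.796 -0.590
outer loop
vertex 3.089 -1.278 -3.857
vertex 3.327 -0.971 -3.388
vertex 3.689 -1.302 -3.751
endloop
endfacet
facet normal 0.054 -0.862 -0.503
outer loop
vertex 3.089 -1.278 -3.857
vertex 3.689 -1.302 -3.751
vertex 3.153 -1.989 -2.632
endloop
endfacet
facet normal -0.953 -0.226 -0.200
outer loop
vertex -2.088 2.818 -2.105
vertex -2.301 4.244 -2.7
vertex -1.746 2.391 -3.251
endloop
endfacet
facet normal 0.136 -0.914 0.381
outer loop
vertex -0.459 2.696 -2.98
vertex -2.088 2.818 -2.105
vertex -1.746 2.391 -3.251
endloop
endfacet
facet normal -0.953 -0.226 -0.200
outer loop
vertex -1.746 2.391 -3.251
vertex -2.301 4.244 -2.7
vertex -1.959 3.817 -3.846
endloop
endfacet
facet normal 0.270 -0.336 -0.902
outer loop
vertex -1.959 3.817 -3.846
vertex -0.459 2.696 -2.98
vertex -1.746 2.391 -3.251
endloop
endfacet
facet normal -0.270 0.336 0.902
outer loop
vertex -2.088 2.818 -2.105
vertex -1.014 4.549 -2.429
vertex -2.301 4.244 -2.7
endloop
endfacet
facet normal 0.136 -0.914 0.381
outer loop
vertex -0.801 3.123 -1.834
vertex -2.088 2.818 -2.105
vertex -0.459 2.696 -2.98
endloop
endfacet
facet normal -0.270 0.336 0.902
outer loop
vertex -0.801 3.123 -1.834
vertex -1.014 4.549 -2.429
vertex -2.088 2.818 -2.105
endloop
endfacet
facet normal -0.136 0.914 -0.381
outer loop
vertex -2.301 4.244 -2.7
vertex -1.014 4.549 -2.429
vertex -1.959 3.817 -3.846
endloop
endfacet
facet normal 0.270 -0.336 -0.902
outer loop
vertex -0.672 4.122 -3.575
vertex -0.459 2.696 -2.98
vertex -1.959 3.817 -3.846
endloop
endfacet
facet normal -0.136 0.914 -0.381
outer loop
vertex -1.959 3.817 -3.846
vertex -1.014 4.549 -2.429
vertex -0.672 4.122 -3.575
endloop
endfacet
facet normal 0.953 0.226 0.200
outer loop
vertex -0.672 4.122 -3.575
vertex -0.801 3.123 -1.834
vertex -0.459 2.696 -2.98
endloop
endfacet
facet normal 0.953 0.226 0.200
outer loop
vertex -1.014 4.549 -2.429
vertex -0.801 3.123 -1.834
vertex -0.672 4.122 -3.575
endloop
endfacet

endsolid


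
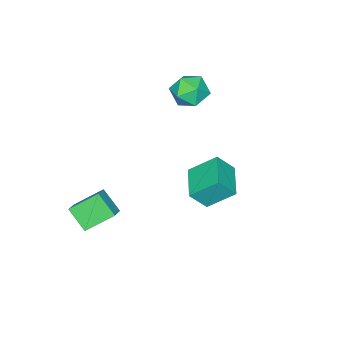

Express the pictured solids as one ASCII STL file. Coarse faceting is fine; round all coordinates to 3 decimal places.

solid 
facet normal -0.606 0.569 0.556
outer loop
vertex 1.373 -2.486 -0.186
vertex 1.483 -1.515 -1.059
vertex 0.606 -2.832 -0.668
endloop
endfacet
facet normal -0.084 -0.741 0.666
outer loop
vertex 1.557 -3.725 -1.541
vertex 1.373 -2.486 -0.186
vertex 0.606 -2.832 -0.668
endloop
endfacet
facet normal -0.606 0.569 0.557
outer loop
vertex 0.606 -2.832 -0.668
vertex 1.483 -1.515 -1.059
vertex 0.716 -1.861 -1.54
endloop
endfacet
facet normal -0.791 -0.357 -0.497
outer loop
vertex 0.716 -1.861 -1.54
vertex 1.557 -3.725 -1.541
vertex 0.606 -2.832 -0.668
endloop
endfacet
facet normal 0.791 0.357 0.497
outer loop
vertex 1.373 -2.486 -0.186
vertex 2.434 -2.408 -1.932
vertex 1.483 -1.515 -1.059
endloop
endfacet
facet normal -0.084 -0.741 0.666
outer loop
vertex 2.324 -3.379 -1.06
vertex 1.373 -2.486 -0.186
vertex 1.557 -3.725 -1.541
endloop
endfacet
facet normal 0.791 0.356 0.497
outer loop
vertex 2.324 -3.379 -1.06
vertex 2.434 -2.408 -1.932
vertex 1.373 -2.486 -0.186
endloop
endfacet
facet normal 0.084 0.741 -0.666
outer loop
vertex 1.483 -1.515 -1.059
vertex 2.434 -2.408 -1.932
vertex 0.716 -1.861 -1.54
endloop
endfacet
facet normal -0.791 -0.357 -0.497
outer loop
vertex 1.667 -2.754 -2.414
vertex 1.557 -3.725 -1.541
vertex 0.716 -1.861 -1.54
endloop
endfacet
facet normal 0.084 0.741 -0.666
outer loop
vertex 0.716 -1.861 -1.54
vertex 2.434 -2.408 -1.932
vertex 1.667 -2.754 -2.414
endloop
endfacet
facet normal 0.606 -0.569 -0.556
outer loop
vertex 1.667 -2.754 -2.414
vertex 2.324 -3.379 -1.06
vertex 1.557 -3.725 -1.541
endloop
endfacet
facet normal 0.606 -0.568 -0.556
outer loop
vertex 2.434 -2.408 -1.932
vertex 2.324 -3.379 -1.06
vertex 1.667 -2.754 -2.414
endloop
endfacet
facet normal -0.780 -0.611 0.136
outer loop
vertex -1.36 1.74 2.691
vertex -1.914 2.25 1.809
vertex -0.724 0.707 1.695
endloop
endfacet
facet normal 0.478 -0.439 0.761
outer loop
vertex 0.554 1.71 1.471
vertex -1.36 1.74 2.691
vertex -0.724 0.707 1.695
endloop
endfacet
facet normal -0.779 -0.611 0.137
outer loop
vertex -0.724 0.707 1.695
vertex -1.914 2.25 1.809
vertex -1.279 1.217 0.813
endloop
endfacet
facet normal 0.405 -0.658 -0.635
outer loop
vertex -1.279 1.217 0.813
vertex 0.554 1.71 1.471
vertex -0.724 0.707 1.695
endloop
endfacet
facet normal -0.405 0.658 0.635
outer loop
vertex -1.36 1.74 2.691
vertex -0.636 3.253 1.585
vertex -1.914 2.25 1.809
endloop
endfacet
facet normal 0.478 -0.440 0.761
outer loop
vertex -0.081 2.743 2.467
vertex -1.36 1.74 2.691
vertex 0.554 1.71 1.471
endloop
endfacet
facet normal -0.405 0.658 0.635
outer loop
vertex -0.081 2.743 2.467
vertex -0.636 3.253 1.585
vertex -1.36 1.74 2.691
endloop
endfacet
facet normal -0.478 0.439 -0.761
outer loop
vertex -1.914 2.25 1.809
vertex -0.636 3.253 1.585
vertex -1.279 1.217 0.813
endloop
endfacet
facet normal 0.405 -0.658 -0.635
outer loop
vertex -0.0 2.22 0.589
vertex 0.554 1.71 1.471
vertex -1.279 1.217 0.813
endloop
endfacet
facet normal -0.478 0.439 -0.761
outer loop
vertex -1.279 1.217 0.813
vertex -0.636 3.253 1.585
vertex -0.0 2.22 0.589
endloop
endfacet
facet normal 0.780 0.611 -0.137
outer loop
vertex -0.0 2.22 0.589
vertex -0.081 2.743 2.467
vertex 0.554 1.71 1.471
endloop
endfacet
facet normal 0.779 0.612 -0.137
outer loop
vertex -0.636 3.253 1.585
vertex -0.081 2.743 2.467
vertex -0.0 2.22 0.589
endloop
endfacet
facet normal -0.859 0.469 0.206
outer loop
vertex -4.217 -0.685 3.684
vertex -4.706 -1.5 3.502
vertex -4.39 -1.315 4.397
endloop
endfacet
facet normal -0.320 0.747 0.583
outer loop
vertex -4.217 -0.685 3.684
vertex -4.39 -1.315 4.397
vertex -3.524 -0.89 4.327
endloop
endfacet
facet normal 0.176 0.977 0.122
outer loop
vertex -4.217 -0.685 3.684
vertex -3.524 -0.89 4.327
vertex -3.305 -0.812 3.388
endloop
endfacet
facet normal -0.058 0.841 -0.539
outer loop
vertex -4.217 -0.685 3.684
vertex -3.305 -0.812 3.388
vertex -4.036 -1.189 2.878
endloop
endfacet
facet normal -0.697 0.527 -0.486
outer loop
vertex -4.217 -0.685 3.684
vertex -4.036 -1.189 2.878
vertex -4.706 -1.5 3.502
endloop
endfacet
facet normal -0.031 0.225 0.974
outer loop
vertex -3.524 -0.89 4.327
vertex -4.39 -1.315 4.397
vertex -3.584 -1.831 4.542
endloop
endfacet
facet normal -0.903 -0.225 0.365
outer loop
vertex -4.39 -1.315 4.397
vertex -4.706 -1.5 3.502
vertex -4.315 -2.208 4.032
endloop
endfacet
facet normal -0.642 -0.132 -0.755
outer loop
vertex -4.706 -1.5 3.502
vertex -4.036 -1.189 2.878
vertex -4.096 -2.13 3.093
endloop
endfacet
facet normal 0.392 0.376 -0.840
outer loop
vertex -4.036 -1.189 2.878
vertex -3.305 -0.812 3.388
vertex -3.23 -1.705 3.023
endloop
endfacet
facet normal 0.769 0.596 0.229
outer loop
vertex -3.305 -0.812 3.388
vertex -3.524 -0.89 4.327
vertex -2.914 -1.52 3.918
endloop
endfacet
facet normal 0.058 -0.841 0.539
outer loop
vertex -3.403 -2.335 3.736
vertex -3.584 -1.831 4.542
vertex -4.315 -2.208 4.032
endloop
endfacet
facet normal -0.176 -0.977 -0.122
outer loop
vertex -3.403 -2.335 3.736
vertex -4.315 -2.208 4.032
vertex -4.096 -2.13 3.093
endloop
endfacet
facet normal 0.320 -0.747 -0.583
outer loop
vertex -3.403 -2.335 3.736
vertex -4.096 -2.13 3.093
vertex -3.23 -1.705 3.023
endloop
endfacet
facet normal 0.859 -0.469 -0.206
outer loop
vertex -3.403 -2.335 3.736
vertex -3.23 -1.705 3.023
vertex -2.914 -1.52 3.918
endloop
endfacet
facet normal 0.697 -0.527 0.486
outer loop
vertex -3.403 -2.335 3.736
vertex -2.914 -1.52 3.918
vertex -3.584 -1.831 4.542
endloop
endfacet
facet normal -0.392 -0.376 0.840
outer loop
vertex -4.315 -2.208 4.032
vertex -3.584 -1.831 4.542
vertex -4.39 -1.315 4.397
endloop
endfacet
facet normal -0.769 -0.596 -0.229
outer loop
vertex -4.096 -2.13 3.093
vertex -4.315 -2.208 4.032
vertex -4.706 -1.5 3.502
endloop
endfacet
facet normal 0.031 -0.225 -0.974
outer loop
vertex -3.23 -1.705 3.023
vertex -4.096 -2.13 3.093
vertex -4.036 -1.189 2.878
endloop
endfacet
facet normal 0.903 0.225 -0.365
outer loop
vertex -2.914 -1.52 3.918
vertex -3.23 -1.705 3.023
vertex -3.305 -0.812 3.388
endloop
endfacet
facet normal 0.642 0.132 0.755
outer loop
vertex -3.584 -1.831 4.542
vertex -2.914 -1.52 3.918
vertex -3.524 -0.89 4.327
endloop
endfacet

endsolid


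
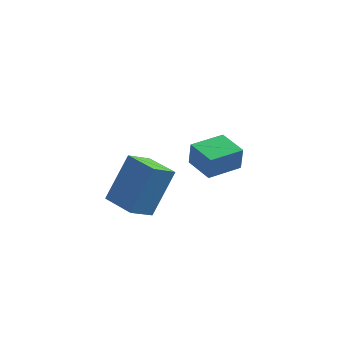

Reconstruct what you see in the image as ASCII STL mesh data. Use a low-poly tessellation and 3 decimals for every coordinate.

solid 
facet normal -0.774 0.618 0.139
outer loop
vertex 2.615 1.723 2.353
vertex 3.492 2.815 2.378
vertex 2.517 1.825 1.353
endloop
endfacet
facet normal -0.626 -0.779 -0.018
outer loop
vertex 3.468 1.065 1.182
vertex 2.615 1.723 2.353
vertex 2.517 1.825 1.353
endloop
endfacet
facet normal -0.774 0.618 0.140
outer loop
vertex 2.517 1.825 1.353
vertex 3.492 2.815 2.378
vertex 3.393 2.917 1.378
endloop
endfacet
facet normal -0.097 0.101 -0.990
outer loop
vertex 3.393 2.917 1.378
vertex 3.468 1.065 1.182
vertex 2.517 1.825 1.353
endloop
endfacet
facet normal 0.097 -0.101 0.990
outer loop
vertex 2.615 1.723 2.353
vertex 4.443 2.055 2.207
vertex 3.492 2.815 2.378
endloop
endfacet
facet normal -0.626 -0.780 -0.018
outer loop
vertex 3.567 0.963 2.182
vertex 2.615 1.723 2.353
vertex 3.468 1.065 1.182
endloop
endfacet
facet normal 0.097 -0.101 0.990
outer loop
vertex 3.567 0.963 2.182
vertex 4.443 2.055 2.207
vertex 2.615 1.723 2.353
endloop
endfacet
facet normal 0.626 0.780 0.018
outer loop
vertex 3.492 2.815 2.378
vertex 4.443 2.055 2.207
vertex 3.393 2.917 1.378
endloop
endfacet
facet normal -0.097 0.101 -0.990
outer loop
vertex 4.345 2.157 1.207
vertex 3.468 1.065 1.182
vertex 3.393 2.917 1.378
endloop
endfacet
facet normal 0.626 0.780 0.018
outer loop
vertex 3.393 2.917 1.378
vertex 4.443 2.055 2.207
vertex 4.345 2.157 1.207
endloop
endfacet
facet normal 0.774 -0.618 -0.140
outer loop
vertex 4.345 2.157 1.207
vertex 3.567 0.963 2.182
vertex 3.468 1.065 1.182
endloop
endfacet
facet normal 0.774 -0.618 -0.139
outer loop
vertex 4.443 2.055 2.207
vertex 3.567 0.963 2.182
vertex 4.345 2.157 1.207
endloop
endfacet
facet normal -0.836 0.548 -0.001
outer loop
vertex 1.296 -1.283 3.38
vertex 1.809 -0.502 2.838
vertex 0.745 -2.127 1.64
endloop
endfacet
facet normal -0.475 -0.723 0.501
outer loop
vertex 1.891 -2.878 1.642
vertex 1.296 -1.283 3.38
vertex 0.745 -2.127 1.64
endloop
endfacet
facet normal -0.836 0.548 -0.001
outer loop
vertex 0.745 -2.127 1.64
vertex 1.809 -0.502 2.838
vertex 1.258 -1.346 1.099
endloop
endfacet
facet normal -0.274 -0.420 -0.865
outer loop
vertex 1.258 -1.346 1.099
vertex 1.891 -2.878 1.642
vertex 0.745 -2.127 1.64
endloop
endfacet
facet normal 0.274 0.420 0.865
outer loop
vertex 1.296 -1.283 3.38
vertex 2.955 -1.253 2.84
vertex 1.809 -0.502 2.838
endloop
endfacet
facet normal -0.475 -0.723 0.501
outer loop
vertex 2.442 -2.034 3.381
vertex 1.296 -1.283 3.38
vertex 1.891 -2.878 1.642
endloop
endfacet
facet normal 0.274 0.419 0.865
outer loop
vertex 2.442 -2.034 3.381
vertex 2.955 -1.253 2.84
vertex 1.296 -1.283 3.38
endloop
endfacet
facet normal 0.475 0.723 -0.501
outer loop
vertex 1.809 -0.502 2.838
vertex 2.955 -1.253 2.84
vertex 1.258 -1.346 1.099
endloop
endfacet
facet normal -0.274 -0.420 -0.865
outer loop
vertex 2.404 -2.097 1.1
vertex 1.891 -2.878 1.642
vertex 1.258 -1.346 1.099
endloop
endfacet
facet normal 0.475 0.724 -0.501
outer loop
vertex 1.258 -1.346 1.099
vertex 2.955 -1.253 2.84
vertex 2.404 -2.097 1.1
endloop
endfacet
facet normal 0.836 -0.548 0.001
outer loop
vertex 2.404 -2.097 1.1
vertex 2.442 -2.034 3.381
vertex 1.891 -2.878 1.642
endloop
endfacet
facet normal 0.836 -0.548 0.001
outer loop
vertex 2.955 -1.253 2.84
vertex 2.442 -2.034 3.381
vertex 2.404 -2.097 1.1
endloop
endfacet

endsolid


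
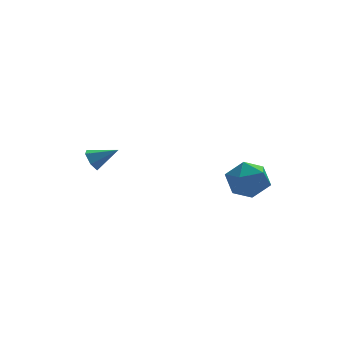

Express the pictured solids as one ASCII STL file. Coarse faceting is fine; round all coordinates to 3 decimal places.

solid 
facet normal 0.202 0.679 0.706
outer loop
vertex 1.66 -1.0 -1.562
vertex 1.642 -1.824 -0.765
vertex 2.623 -1.563 -1.297
endloop
endfacet
facet normal 0.487 0.870 0.080
outer loop
vertex 1.66 -1.0 -1.562
vertex 2.623 -1.563 -1.297
vertex 2.38 -1.326 -2.392
endloop
endfacet
facet normal -0.042 0.917 -0.397
outer loop
vertex 1.66 -1.0 -1.562
vertex 2.38 -1.326 -2.392
vertex 1.249 -1.441 -2.537
endloop
endfacet
facet normal -0.654 0.754 -0.065
outer loop
vertex 1.66 -1.0 -1.562
vertex 1.249 -1.441 -2.537
vertex 0.793 -1.749 -1.531
endloop
endfacet
facet normal -0.502 0.607 0.616
outer loop
vertex 1.66 -1.0 -1.562
vertex 0.793 -1.749 -1.531
vertex 1.642 -1.824 -0.765
endloop
endfacet
facet normal 0.928 0.350 -0.130
outer loop
vertex 2.38 -1.326 -2.392
vertex 2.623 -1.563 -1.297
vertex 2.807 -2.351 -2.109
endloop
endfacet
facet normal 0.468 0.040 0.883
outer loop
vertex 2.623 -1.563 -1.297
vertex 1.642 -1.824 -0.765
vertex 2.351 -2.659 -1.103
endloop
endfacet
facet normal -0.672 -0.076 0.737
outer loop
vertex 1.642 -1.824 -0.765
vertex 0.793 -1.749 -1.531
vertex 1.22 -2.774 -1.248
endloop
endfacet
facet normal -0.916 0.163 -0.366
outer loop
vertex 0.793 -1.749 -1.531
vertex 1.249 -1.441 -2.537
vertex 0.977 -2.537 -2.343
endloop
endfacet
facet normal 0.072 0.426 -0.902
outer loop
vertex 1.249 -1.441 -2.537
vertex 2.38 -1.326 -2.392
vertex 1.958 -2.276 -2.875
endloop
endfacet
facet normal 0.654 -0.754 0.065
outer loop
vertex 1.94 -3.1 -2.078
vertex 2.807 -2.351 -2.109
vertex 2.351 -2.659 -1.103
endloop
endfacet
facet normal 0.042 -0.917 0.397
outer loop
vertex 1.94 -3.1 -2.078
vertex 2.351 -2.659 -1.103
vertex 1.22 -2.774 -1.248
endloop
endfacet
facet normal -0.487 -0.870 -0.080
outer loop
vertex 1.94 -3.1 -2.078
vertex 1.22 -2.774 -1.248
vertex 0.977 -2.537 -2.343
endloop
endfacet
facet normal -0.202 -0.679 -0.706
outer loop
vertex 1.94 -3.1 -2.078
vertex 0.977 -2.537 -2.343
vertex 1.958 -2.276 -2.875
endloop
endfacet
facet normal 0.502 -0.607 -0.616
outer loop
vertex 1.94 -3.1 -2.078
vertex 1.958 -2.276 -2.875
vertex 2.807 -2.351 -2.109
endloop
endfacet
facet normal 0.916 -0.163 0.366
outer loop
vertex 2.351 -2.659 -1.103
vertex 2.807 -2.351 -2.109
vertex 2.623 -1.563 -1.297
endloop
endfacet
facet normal -0.072 -0.426 0.902
outer loop
vertex 1.22 -2.774 -1.248
vertex 2.351 -2.659 -1.103
vertex 1.642 -1.824 -0.765
endloop
endfacet
facet normal -0.928 -0.350 0.130
outer loop
vertex 0.977 -2.537 -2.343
vertex 1.22 -2.774 -1.248
vertex 0.793 -1.749 -1.531
endloop
endfacet
facet normal -0.468 -0.040 -0.883
outer loop
vertex 1.958 -2.276 -2.875
vertex 0.977 -2.537 -2.343
vertex 1.249 -1.441 -2.537
endloop
endfacet
facet normal 0.672 0.076 -0.737
outer loop
vertex 2.807 -2.351 -2.109
vertex 1.958 -2.276 -2.875
vertex 2.38 -1.326 -2.392
endloop
endfacet
facet normal -0.865 0.161 -0.476
outer loop
vertex -4.267 3.137 -2.962
vertex -4.608 2.935 -2.41
vertex -4.444 3.59 -2.487
endloop
endfacet
facet normal 0.726 0.612 -0.313
outer loop
vertex -4.267 3.137 -2.962
vertex -4.444 3.59 -2.487
vertex -3.372 2.705 -1.73
endloop
endfacet
facet normal -0.865 0.161 -0.476
outer loop
vertex -4.444 3.59 -2.487
vertex -4.608 2.935 -2.41
vertex -4.785 3.388 -1.935
endloop
endfacet
facet normal 0.319 0.809 0.493
outer loop
vertex -4.444 3.59 -2.487
vertex -4.785 3.388 -1.935
vertex -3.372 2.705 -1.73
endloop
endfacet
facet normal -0.864 0.162 -0.476
outer loop
vertex -4.785 3.388 -1.935
vertex -4.608 2.935 -2.41
vertex -4.95 2.733 -1.858
endloop
endfacet
facet normal -0.078 0.136 0.988
outer loop
vertex -4.785 3.388 -1.935
vertex -4.95 2.733 -1.858
vertex -3.372 2.705 -1.73
endloop
endfacet
facet normal -0.864 0.162 -0.476
outer loop
vertex -4.95 2.733 -1.858
vertex -4.608 2.935 -2.41
vertex -4.773 2.28 -2.333
endloop
endfacet
facet normal -0.068 -0.734 0.675
outer loop
vertex -4.95 2.733 -1.858
vertex -4.773 2.28 -2.333
vertex -3.372 2.705 -1.73
endloop
endfacet
facet normal -0.865 0.162 -0.475
outer loop
vertex -4.773 2.28 -2.333
vertex -4.608 2.935 -2.41
vertex -4.432 2.482 -2.885
endloop
endfacet
facet normal 0.339 -0.932 -0.131
outer loop
vertex -4.773 2.28 -2.333
vertex -4.432 2.482 -2.885
vertex -3.372 2.705 -1.73
endloop
endfacet
facet normal -0.865 0.162 -0.475
outer loop
vertex -4.432 2.482 -2.885
vertex -4.608 2.935 -2.41
vertex -4.267 3.137 -2.962
endloop
endfacet
facet normal 0.736 -0.259 -0.625
outer loop
vertex -4.432 2.482 -2.885
vertex -4.267 3.137 -2.962
vertex -3.372 2.705 -1.73
endloop
endfacet

endsolid


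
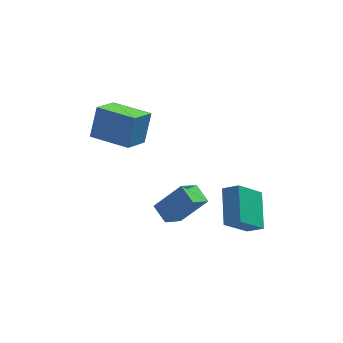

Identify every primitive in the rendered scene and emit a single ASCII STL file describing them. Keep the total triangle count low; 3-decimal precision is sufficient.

solid 
facet normal -0.625 -0.356 0.695
outer loop
vertex 3.586 -2.433 -1.355
vertex 2.854 -2.107 -1.846
vertex 3.474 -4.212 -2.366
endloop
endfacet
facet normal 0.779 -0.346 0.523
outer loop
vertex 4.666 -3.533 -3.694
vertex 3.586 -2.433 -1.355
vertex 3.474 -4.212 -2.366
endloop
endfacet
facet normal -0.624 -0.356 0.696
outer loop
vertex 3.474 -4.212 -2.366
vertex 2.854 -2.107 -1.846
vertex 2.741 -3.887 -2.857
endloop
endfacet
facet normal -0.055 -0.868 -0.493
outer loop
vertex 2.741 -3.887 -2.857
vertex 4.666 -3.533 -3.694
vertex 3.474 -4.212 -2.366
endloop
endfacet
facet normal 0.055 0.868 0.494
outer loop
vertex 3.586 -2.433 -1.355
vertex 4.046 -1.428 -3.174
vertex 2.854 -2.107 -1.846
endloop
endfacet
facet normal 0.779 -0.346 0.523
outer loop
vertex 4.779 -1.753 -2.683
vertex 3.586 -2.433 -1.355
vertex 4.666 -3.533 -3.694
endloop
endfacet
facet normal 0.054 0.868 0.493
outer loop
vertex 4.779 -1.753 -2.683
vertex 4.046 -1.428 -3.174
vertex 3.586 -2.433 -1.355
endloop
endfacet
facet normal -0.779 0.346 -0.522
outer loop
vertex 2.854 -2.107 -1.846
vertex 4.046 -1.428 -3.174
vertex 2.741 -3.887 -2.857
endloop
endfacet
facet normal -0.055 -0.868 -0.494
outer loop
vertex 3.934 -3.207 -4.185
vertex 4.666 -3.533 -3.694
vertex 2.741 -3.887 -2.857
endloop
endfacet
facet normal -0.779 0.346 -0.523
outer loop
vertex 2.741 -3.887 -2.857
vertex 4.046 -1.428 -3.174
vertex 3.934 -3.207 -4.185
endloop
endfacet
facet normal 0.625 0.355 -0.695
outer loop
vertex 3.934 -3.207 -4.185
vertex 4.779 -1.753 -2.683
vertex 4.666 -3.533 -3.694
endloop
endfacet
facet normal 0.624 0.356 -0.696
outer loop
vertex 4.046 -1.428 -3.174
vertex 4.779 -1.753 -2.683
vertex 3.934 -3.207 -4.185
endloop
endfacet
facet normal -0.678 -0.019 -0.734
outer loop
vertex -0.431 -3.028 -1.996
vertex 0.354 -2.271 -2.741
vertex 0.031 -3.904 -2.4
endloop
endfacet
facet normal -0.595 -0.573 0.564
outer loop
vertex 1.306 -3.869 -1.019
vertex -0.431 -3.028 -1.996
vertex 0.031 -3.904 -2.4
endloop
endfacet
facet normal -0.678 -0.019 -0.734
outer loop
vertex 0.031 -3.904 -2.4
vertex 0.354 -2.271 -2.741
vertex 0.816 -3.148 -3.145
endloop
endfacet
facet normal 0.431 -0.820 -0.377
outer loop
vertex 0.816 -3.148 -3.145
vertex 1.306 -3.869 -1.019
vertex 0.031 -3.904 -2.4
endloop
endfacet
facet normal -0.432 0.819 0.378
outer loop
vertex -0.431 -3.028 -1.996
vertex 1.629 -2.236 -1.36
vertex 0.354 -2.271 -2.741
endloop
endfacet
facet normal -0.595 -0.573 0.564
outer loop
vertex 0.844 -2.992 -0.615
vertex -0.431 -3.028 -1.996
vertex 1.306 -3.869 -1.019
endloop
endfacet
facet normal -0.431 0.820 0.377
outer loop
vertex 0.844 -2.992 -0.615
vertex 1.629 -2.236 -1.36
vertex -0.431 -3.028 -1.996
endloop
endfacet
facet normal 0.595 0.573 -0.564
outer loop
vertex 0.354 -2.271 -2.741
vertex 1.629 -2.236 -1.36
vertex 0.816 -3.148 -3.145
endloop
endfacet
facet normal 0.432 -0.819 -0.377
outer loop
vertex 2.091 -3.112 -1.764
vertex 1.306 -3.869 -1.019
vertex 0.816 -3.148 -3.145
endloop
endfacet
facet normal 0.594 0.573 -0.564
outer loop
vertex 0.816 -3.148 -3.145
vertex 1.629 -2.236 -1.36
vertex 2.091 -3.112 -1.764
endloop
endfacet
facet normal 0.678 0.019 0.734
outer loop
vertex 2.091 -3.112 -1.764
vertex 0.844 -2.992 -0.615
vertex 1.306 -3.869 -1.019
endloop
endfacet
facet normal 0.678 0.019 0.734
outer loop
vertex 1.629 -2.236 -1.36
vertex 0.844 -2.992 -0.615
vertex 2.091 -3.112 -1.764
endloop
endfacet
facet normal -0.524 -0.719 0.457
outer loop
vertex -1.007 0.59 1.295
vertex -2.75 1.792 1.188
vertex -1.399 -0.117 -0.268
endloop
endfacet
facet normal 0.822 -0.567 0.050
outer loop
vertex -0.55 1.048 -1.008
vertex -1.007 0.59 1.295
vertex -1.399 -0.117 -0.268
endloop
endfacet
facet normal -0.524 -0.719 0.456
outer loop
vertex -1.399 -0.117 -0.268
vertex -2.75 1.792 1.188
vertex -3.142 1.085 -0.376
endloop
endfacet
facet normal -0.222 -0.402 -0.888
outer loop
vertex -3.142 1.085 -0.376
vertex -0.55 1.048 -1.008
vertex -1.399 -0.117 -0.268
endloop
endfacet
facet normal 0.223 0.402 0.888
outer loop
vertex -1.007 0.59 1.295
vertex -1.901 2.957 0.448
vertex -2.75 1.792 1.188
endloop
endfacet
facet normal 0.822 -0.567 0.050
outer loop
vertex -0.158 1.755 0.556
vertex -1.007 0.59 1.295
vertex -0.55 1.048 -1.008
endloop
endfacet
facet normal 0.222 0.402 0.888
outer loop
vertex -0.158 1.755 0.556
vertex -1.901 2.957 0.448
vertex -1.007 0.59 1.295
endloop
endfacet
facet normal -0.822 0.567 -0.050
outer loop
vertex -2.75 1.792 1.188
vertex -1.901 2.957 0.448
vertex -3.142 1.085 -0.376
endloop
endfacet
facet normal -0.222 -0.402 -0.888
outer loop
vertex -2.293 2.25 -1.115
vertex -0.55 1.048 -1.008
vertex -3.142 1.085 -0.376
endloop
endfacet
facet normal -0.822 0.567 -0.050
outer loop
vertex -3.142 1.085 -0.376
vertex -1.901 2.957 0.448
vertex -2.293 2.25 -1.115
endloop
endfacet
facet normal 0.524 0.719 -0.456
outer loop
vertex -2.293 2.25 -1.115
vertex -0.158 1.755 0.556
vertex -0.55 1.048 -1.008
endloop
endfacet
facet normal 0.524 0.719 -0.457
outer loop
vertex -1.901 2.957 0.448
vertex -0.158 1.755 0.556
vertex -2.293 2.25 -1.115
endloop
endfacet

endsolid


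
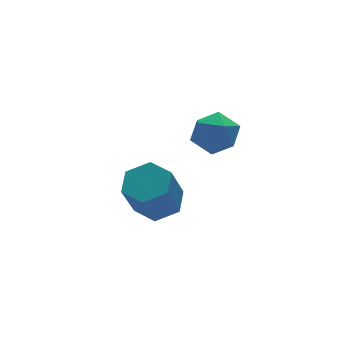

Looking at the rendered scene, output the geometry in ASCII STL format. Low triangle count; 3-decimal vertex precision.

solid 
facet normal 0.404 0.251 -0.880
outer loop
vertex 2.632 0.571 -4.205
vertex 1.678 0.807 -4.576
vertex 2.254 1.545 -4.101
endloop
endfacet
facet normal 0.841 0.276 0.466
outer loop
vertex 2.632 0.571 -4.205
vertex 2.254 1.545 -4.101
vertex 1.835 0.076 -2.473
endloop
endfacet
facet normal 0.841 0.275 0.465
outer loop
vertex 1.835 0.076 -2.473
vertex 2.254 1.545 -4.101
vertex 1.458 1.051 -2.368
endloop
endfacet
facet normal -0.405 -0.251 0.879
outer loop
vertex 1.835 0.076 -2.473
vertex 1.458 1.051 -2.368
vertex 0.882 0.313 -2.844
endloop
endfacet
facet normal 0.405 0.250 -0.880
outer loop
vertex 2.254 1.545 -4.101
vertex 1.678 0.807 -4.576
vertex 1.301 1.782 -4.472
endloop
endfacet
facet normal 0.110 0.941 0.319
outer loop
vertex 2.254 1.545 -4.101
vertex 1.301 1.782 -4.472
vertex 1.458 1.051 -2.368
endloop
endfacet
facet normal 0.109 0.941 0.319
outer loop
vertex 1.458 1.051 -2.368
vertex 1.301 1.782 -4.472
vertex 0.504 1.287 -2.739
endloop
endfacet
facet normal -0.404 -0.252 0.879
outer loop
vertex 1.458 1.051 -2.368
vertex 0.504 1.287 -2.739
vertex 0.882 0.313 -2.844
endloop
endfacet
facet normal 0.405 0.250 -0.880
outer loop
vertex 1.301 1.782 -4.472
vertex 1.678 0.807 -4.576
vertex 0.725 1.044 -4.947
endloop
endfacet
facet normal -0.732 0.666 -0.146
outer loop
vertex 1.301 1.782 -4.472
vertex 0.725 1.044 -4.947
vertex 0.504 1.287 -2.739
endloop
endfacet
facet normal -0.732 0.666 -0.146
outer loop
vertex 0.504 1.287 -2.739
vertex 0.725 1.044 -4.947
vertex -0.072 0.549 -3.215
endloop
endfacet
facet normal -0.404 -0.252 0.879
outer loop
vertex 0.504 1.287 -2.739
vertex -0.072 0.549 -3.215
vertex 0.882 0.313 -2.844
endloop
endfacet
facet normal 0.405 0.251 -0.879
outer loop
vertex 0.725 1.044 -4.947
vertex 1.678 0.807 -4.576
vertex 1.102 0.069 -5.052
endloop
endfacet
facet normal -0.841 -0.275 -0.466
outer loop
vertex 0.725 1.044 -4.947
vertex 1.102 0.069 -5.052
vertex -0.072 0.549 -3.215
endloop
endfacet
facet normal -0.841 -0.277 -0.465
outer loop
vertex -0.072 0.549 -3.215
vertex 1.102 0.069 -5.052
vertex 0.306 -0.425 -3.319
endloop
endfacet
facet normal -0.404 -0.251 0.880
outer loop
vertex -0.072 0.549 -3.215
vertex 0.306 -0.425 -3.319
vertex 0.882 0.313 -2.844
endloop
endfacet
facet normal 0.404 0.252 -0.879
outer loop
vertex 1.102 0.069 -5.052
vertex 1.678 0.807 -4.576
vertex 2.056 -0.167 -4.681
endloop
endfacet
facet normal -0.109 -0.942 -0.319
outer loop
vertex 1.102 0.069 -5.052
vertex 2.056 -0.167 -4.681
vertex 0.306 -0.425 -3.319
endloop
endfacet
facet normal -0.110 -0.941 -0.319
outer loop
vertex 0.306 -0.425 -3.319
vertex 2.056 -0.167 -4.681
vertex 1.259 -0.662 -2.948
endloop
endfacet
facet normal -0.405 -0.250 0.880
outer loop
vertex 0.306 -0.425 -3.319
vertex 1.259 -0.662 -2.948
vertex 0.882 0.313 -2.844
endloop
endfacet
facet normal 0.404 0.252 -0.879
outer loop
vertex 2.056 -0.167 -4.681
vertex 1.678 0.807 -4.576
vertex 2.632 0.571 -4.205
endloop
endfacet
facet normal 0.732 -0.666 0.146
outer loop
vertex 2.056 -0.167 -4.681
vertex 2.632 0.571 -4.205
vertex 1.259 -0.662 -2.948
endloop
endfacet
facet normal 0.732 -0.666 0.147
outer loop
vertex 1.259 -0.662 -2.948
vertex 2.632 0.571 -4.205
vertex 1.835 0.076 -2.473
endloop
endfacet
facet normal -0.405 -0.250 0.880
outer loop
vertex 1.259 -0.662 -2.948
vertex 1.835 0.076 -2.473
vertex 0.882 0.313 -2.844
endloop
endfacet
facet normal -0.769 0.571 0.287
outer loop
vertex 1.927 -1.192 0.137
vertex 2.16 -1.374 1.125
vertex 2.577 -0.568 0.637
endloop
endfacet
facet normal -0.504 0.795 -0.337
outer loop
vertex 1.927 -1.192 0.137
vertex 2.577 -0.568 0.637
vertex 2.778 -0.852 -0.333
endloop
endfacet
facet normal -0.543 0.253 -0.801
outer loop
vertex 1.927 -1.192 0.137
vertex 2.778 -0.852 -0.333
vertex 2.485 -1.834 -0.444
endloop
endfacet
facet normal -0.833 -0.305 -0.462
outer loop
vertex 1.927 -1.192 0.137
vertex 2.485 -1.834 -0.444
vertex 2.103 -2.156 0.456
endloop
endfacet
facet normal -0.972 -0.108 0.209
outer loop
vertex 1.927 -1.192 0.137
vertex 2.103 -2.156 0.456
vertex 2.16 -1.374 1.125
endloop
endfacet
facet normal 0.186 0.953 -0.240
outer loop
vertex 2.778 -0.852 -0.333
vertex 2.577 -0.568 0.637
vertex 3.537 -0.824 0.364
endloop
endfacet
facet normal -0.243 0.591 0.769
outer loop
vertex 2.577 -0.568 0.637
vertex 2.16 -1.374 1.125
vertex 3.155 -1.146 1.264
endloop
endfacet
facet normal -0.572 -0.509 0.643
outer loop
vertex 2.16 -1.374 1.125
vertex 2.103 -2.156 0.456
vertex 2.862 -2.128 1.153
endloop
endfacet
facet normal -0.346 -0.827 -0.443
outer loop
vertex 2.103 -2.156 0.456
vertex 2.485 -1.834 -0.444
vertex 3.063 -2.412 0.183
endloop
endfacet
facet normal 0.121 0.076 -0.990
outer loop
vertex 2.485 -1.834 -0.444
vertex 2.778 -0.852 -0.333
vertex 3.48 -1.606 -0.305
endloop
endfacet
facet normal 0.833 0.305 0.462
outer loop
vertex 3.713 -1.788 0.683
vertex 3.537 -0.824 0.364
vertex 3.155 -1.146 1.264
endloop
endfacet
facet normal 0.543 -0.253 0.801
outer loop
vertex 3.713 -1.788 0.683
vertex 3.155 -1.146 1.264
vertex 2.862 -2.128 1.153
endloop
endfacet
facet normal 0.504 -0.795 0.337
outer loop
vertex 3.713 -1.788 0.683
vertex 2.862 -2.128 1.153
vertex 3.063 -2.412 0.183
endloop
endfacet
facet normal 0.769 -0.571 -0.287
outer loop
vertex 3.713 -1.788 0.683
vertex 3.063 -2.412 0.183
vertex 3.48 -1.606 -0.305
endloop
endfacet
facet normal 0.972 0.108 -0.209
outer loop
vertex 3.713 -1.788 0.683
vertex 3.48 -1.606 -0.305
vertex 3.537 -0.824 0.364
endloop
endfacet
facet normal 0.346 0.827 0.443
outer loop
vertex 3.155 -1.146 1.264
vertex 3.537 -0.824 0.364
vertex 2.577 -0.568 0.637
endloop
endfacet
facet normal -0.121 -0.076 0.990
outer loop
vertex 2.862 -2.128 1.153
vertex 3.155 -1.146 1.264
vertex 2.16 -1.374 1.125
endloop
endfacet
facet normal -0.186 -0.953 0.240
outer loop
vertex 3.063 -2.412 0.183
vertex 2.862 -2.128 1.153
vertex 2.103 -2.156 0.456
endloop
endfacet
facet normal 0.243 -0.591 -0.769
outer loop
vertex 3.48 -1.606 -0.305
vertex 3.063 -2.412 0.183
vertex 2.485 -1.834 -0.444
endloop
endfacet
facet normal 0.572 0.509 -0.643
outer loop
vertex 3.537 -0.824 0.364
vertex 3.48 -1.606 -0.305
vertex 2.778 -0.852 -0.333
endloop
endfacet

endsolid


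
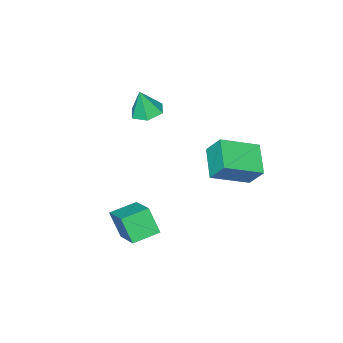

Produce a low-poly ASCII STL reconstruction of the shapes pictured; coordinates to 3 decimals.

solid 
facet normal -0.812 0.434 -0.389
outer loop
vertex -2.159 4.053 0.029
vertex -1.174 5.204 -0.742
vertex -2.075 3.298 -0.989
endloop
endfacet
facet normal -0.580 -0.677 0.454
outer loop
vertex -0.426 2.416 -0.198
vertex -2.159 4.053 0.029
vertex -2.075 3.298 -0.989
endloop
endfacet
facet normal -0.812 0.434 -0.389
outer loop
vertex -2.075 3.298 -0.989
vertex -1.174 5.204 -0.742
vertex -1.09 4.449 -1.76
endloop
endfacet
facet normal 0.067 -0.594 -0.802
outer loop
vertex -1.09 4.449 -1.76
vertex -0.426 2.416 -0.198
vertex -2.075 3.298 -0.989
endloop
endfacet
facet normal -0.067 0.594 0.802
outer loop
vertex -2.159 4.053 0.029
vertex 0.475 4.322 0.049
vertex -1.174 5.204 -0.742
endloop
endfacet
facet normal -0.580 -0.677 0.454
outer loop
vertex -0.51 3.171 0.82
vertex -2.159 4.053 0.029
vertex -0.426 2.416 -0.198
endloop
endfacet
facet normal -0.067 0.594 0.802
outer loop
vertex -0.51 3.171 0.82
vertex 0.475 4.322 0.049
vertex -2.159 4.053 0.029
endloop
endfacet
facet normal 0.580 0.677 -0.454
outer loop
vertex -1.174 5.204 -0.742
vertex 0.475 4.322 0.049
vertex -1.09 4.449 -1.76
endloop
endfacet
facet normal 0.067 -0.594 -0.802
outer loop
vertex 0.559 3.567 -0.969
vertex -0.426 2.416 -0.198
vertex -1.09 4.449 -1.76
endloop
endfacet
facet normal 0.580 0.677 -0.454
outer loop
vertex -1.09 4.449 -1.76
vertex 0.475 4.322 0.049
vertex 0.559 3.567 -0.969
endloop
endfacet
facet normal 0.812 -0.434 0.389
outer loop
vertex 0.559 3.567 -0.969
vertex -0.51 3.171 0.82
vertex -0.426 2.416 -0.198
endloop
endfacet
facet normal 0.812 -0.434 0.389
outer loop
vertex 0.475 4.322 0.049
vertex -0.51 3.171 0.82
vertex 0.559 3.567 -0.969
endloop
endfacet
facet normal -0.921 0.338 0.194
outer loop
vertex 2.673 1.082 -2.815
vertex 3.406 2.588 -1.96
vertex 2.671 1.789 -4.058
endloop
endfacet
facet normal -0.390 -0.801 -0.455
outer loop
vertex 3.914 1.332 -4.32
vertex 2.673 1.082 -2.815
vertex 2.671 1.789 -4.058
endloop
endfacet
facet normal -0.921 0.338 0.194
outer loop
vertex 2.671 1.789 -4.058
vertex 3.406 2.588 -1.96
vertex 3.404 3.294 -3.203
endloop
endfacet
facet normal -0.001 0.494 -0.869
outer loop
vertex 3.404 3.294 -3.203
vertex 3.914 1.332 -4.32
vertex 2.671 1.789 -4.058
endloop
endfacet
facet normal 0.002 -0.494 0.869
outer loop
vertex 2.673 1.082 -2.815
vertex 4.649 2.131 -2.222
vertex 3.406 2.588 -1.96
endloop
endfacet
facet normal -0.390 -0.801 -0.454
outer loop
vertex 3.916 0.626 -3.077
vertex 2.673 1.082 -2.815
vertex 3.914 1.332 -4.32
endloop
endfacet
facet normal 0.002 -0.495 0.869
outer loop
vertex 3.916 0.626 -3.077
vertex 4.649 2.131 -2.222
vertex 2.673 1.082 -2.815
endloop
endfacet
facet normal 0.390 0.801 0.454
outer loop
vertex 3.406 2.588 -1.96
vertex 4.649 2.131 -2.222
vertex 3.404 3.294 -3.203
endloop
endfacet
facet normal -0.002 0.494 -0.869
outer loop
vertex 4.647 2.838 -3.465
vertex 3.914 1.332 -4.32
vertex 3.404 3.294 -3.203
endloop
endfacet
facet normal 0.390 0.801 0.455
outer loop
vertex 3.404 3.294 -3.203
vertex 4.649 2.131 -2.222
vertex 4.647 2.838 -3.465
endloop
endfacet
facet normal 0.921 -0.338 -0.194
outer loop
vertex 4.647 2.838 -3.465
vertex 3.916 0.626 -3.077
vertex 3.914 1.332 -4.32
endloop
endfacet
facet normal 0.921 -0.338 -0.194
outer loop
vertex 4.649 2.131 -2.222
vertex 3.916 0.626 -3.077
vertex 4.647 2.838 -3.465
endloop
endfacet
facet normal -0.219 0.121 -0.968
outer loop
vertex 1.508 -0.299 1.546
vertex 0.747 -0.106 1.742
vertex 1.31 0.474 1.687
endloop
endfacet
facet normal 0.943 0.192 0.273
outer loop
vertex 1.508 -0.299 1.546
vertex 1.31 0.474 1.687
vertex 1.053 -0.274 3.098
endloop
endfacet
facet normal -0.219 0.120 -0.968
outer loop
vertex 1.31 0.474 1.687
vertex 0.747 -0.106 1.742
vertex 0.548 0.667 1.883
endloop
endfacet
facet normal 0.330 0.808 0.488
outer loop
vertex 1.31 0.474 1.687
vertex 0.548 0.667 1.883
vertex 1.053 -0.274 3.098
endloop
endfacet
facet normal -0.220 0.120 -0.968
outer loop
vertex 0.548 0.667 1.883
vertex 0.747 -0.106 1.742
vertex -0.015 0.087 1.939
endloop
endfacet
facet normal -0.514 0.562 0.649
outer loop
vertex 0.548 0.667 1.883
vertex -0.015 0.087 1.939
vertex 1.053 -0.274 3.098
endloop
endfacet
facet normal -0.220 0.120 -0.968
outer loop
vertex -0.015 0.087 1.939
vertex 0.747 -0.106 1.742
vertex 0.183 -0.685 1.798
endloop
endfacet
facet normal -0.746 -0.300 0.594
outer loop
vertex -0.015 0.087 1.939
vertex 0.183 -0.685 1.798
vertex 1.053 -0.274 3.098
endloop
endfacet
facet normal -0.220 0.120 -0.968
outer loop
vertex 0.183 -0.685 1.798
vertex 0.747 -0.106 1.742
vertex 0.945 -0.878 1.601
endloop
endfacet
facet normal -0.134 -0.916 0.379
outer loop
vertex 0.183 -0.685 1.798
vertex 0.945 -0.878 1.601
vertex 1.053 -0.274 3.098
endloop
endfacet
facet normal -0.219 0.121 -0.968
outer loop
vertex 0.945 -0.878 1.601
vertex 0.747 -0.106 1.742
vertex 1.508 -0.299 1.546
endloop
endfacet
facet normal 0.710 -0.669 0.219
outer loop
vertex 0.945 -0.878 1.601
vertex 1.508 -0.299 1.546
vertex 1.053 -0.274 3.098
endloop
endfacet

endsolid
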